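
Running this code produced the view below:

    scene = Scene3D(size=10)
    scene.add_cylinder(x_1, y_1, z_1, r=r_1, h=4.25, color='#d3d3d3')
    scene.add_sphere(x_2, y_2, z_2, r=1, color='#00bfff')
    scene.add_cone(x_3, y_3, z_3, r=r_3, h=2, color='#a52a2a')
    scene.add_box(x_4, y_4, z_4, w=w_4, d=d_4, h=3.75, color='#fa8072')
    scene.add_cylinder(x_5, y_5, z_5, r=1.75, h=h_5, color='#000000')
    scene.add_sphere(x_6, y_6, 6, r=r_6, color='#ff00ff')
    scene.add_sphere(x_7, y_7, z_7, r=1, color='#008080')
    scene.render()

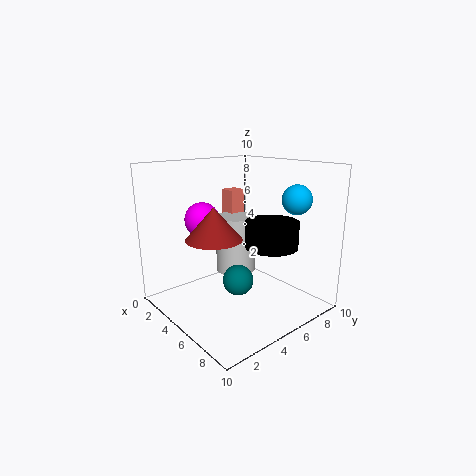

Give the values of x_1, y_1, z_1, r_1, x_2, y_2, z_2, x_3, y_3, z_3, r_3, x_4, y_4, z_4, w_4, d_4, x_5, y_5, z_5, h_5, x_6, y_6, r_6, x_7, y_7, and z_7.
x_1 = 3.25
y_1 = 6.25
z_1 = 1.75
r_1 = 1.5
x_2 = 7.75
y_2 = 7.75
z_2 = 7.75
x_3 = 6
y_3 = 2.25
z_3 = 5.75
r_3 = 1.75
x_4 = 1.25
y_4 = 6.5
z_4 = 4
w_4 = 1.25
d_4 = 1.25
x_5 = 7.25
y_5 = 6
z_5 = 4.75
h_5 = 1.75
x_6 = 2.5
y_6 = 3.75
r_6 = 1.25
x_7 = 6.5
y_7 = 3.75
z_7 = 2.75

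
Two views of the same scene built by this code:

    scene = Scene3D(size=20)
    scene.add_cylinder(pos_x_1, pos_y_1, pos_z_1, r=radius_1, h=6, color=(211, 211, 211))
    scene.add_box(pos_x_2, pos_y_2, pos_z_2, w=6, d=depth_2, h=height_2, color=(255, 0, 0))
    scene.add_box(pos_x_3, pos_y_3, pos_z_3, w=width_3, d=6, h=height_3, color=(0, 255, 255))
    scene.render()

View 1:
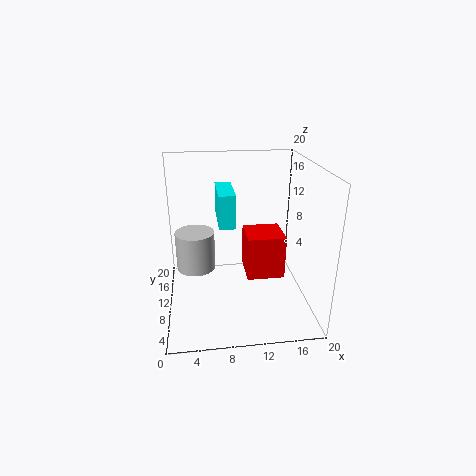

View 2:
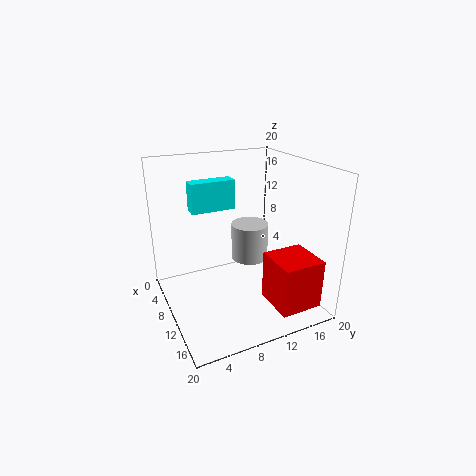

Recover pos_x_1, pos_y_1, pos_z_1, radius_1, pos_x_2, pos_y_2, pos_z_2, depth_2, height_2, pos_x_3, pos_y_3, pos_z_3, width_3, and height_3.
pos_x_1 = 4
pos_y_1 = 15
pos_z_1 = 3
radius_1 = 3
pos_x_2 = 12
pos_y_2 = 13
pos_z_2 = 1
depth_2 = 6
height_2 = 7
pos_x_3 = 7
pos_y_3 = 4
pos_z_3 = 14
width_3 = 2
height_3 = 4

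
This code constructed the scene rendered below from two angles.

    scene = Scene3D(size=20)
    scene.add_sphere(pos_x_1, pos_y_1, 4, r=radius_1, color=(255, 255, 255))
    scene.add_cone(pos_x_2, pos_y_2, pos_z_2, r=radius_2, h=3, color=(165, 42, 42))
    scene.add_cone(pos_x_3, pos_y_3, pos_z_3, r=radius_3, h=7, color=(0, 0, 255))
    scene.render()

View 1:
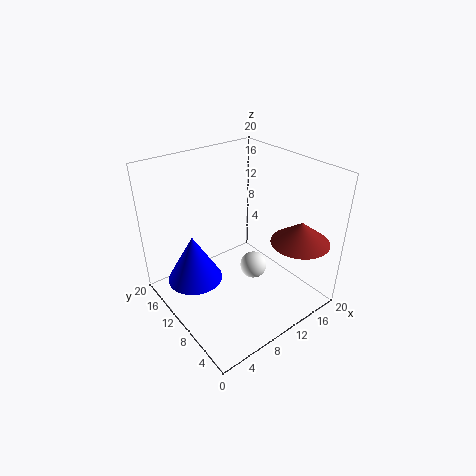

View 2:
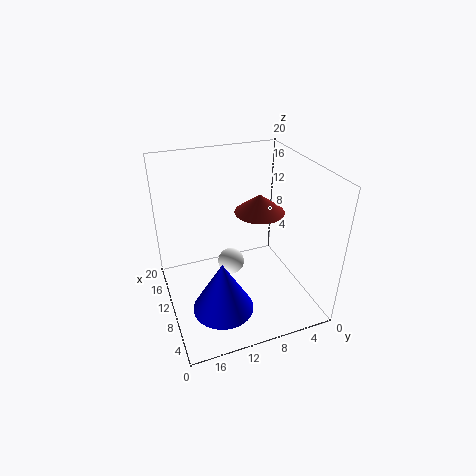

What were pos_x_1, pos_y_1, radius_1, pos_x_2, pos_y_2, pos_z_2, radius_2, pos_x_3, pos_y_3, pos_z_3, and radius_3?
pos_x_1 = 13
pos_y_1 = 10
radius_1 = 2
pos_x_2 = 16
pos_y_2 = 4
pos_z_2 = 10
radius_2 = 4
pos_x_3 = 5
pos_y_3 = 14
pos_z_3 = 3
radius_3 = 4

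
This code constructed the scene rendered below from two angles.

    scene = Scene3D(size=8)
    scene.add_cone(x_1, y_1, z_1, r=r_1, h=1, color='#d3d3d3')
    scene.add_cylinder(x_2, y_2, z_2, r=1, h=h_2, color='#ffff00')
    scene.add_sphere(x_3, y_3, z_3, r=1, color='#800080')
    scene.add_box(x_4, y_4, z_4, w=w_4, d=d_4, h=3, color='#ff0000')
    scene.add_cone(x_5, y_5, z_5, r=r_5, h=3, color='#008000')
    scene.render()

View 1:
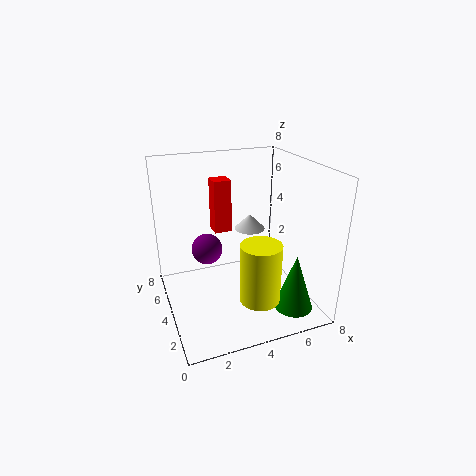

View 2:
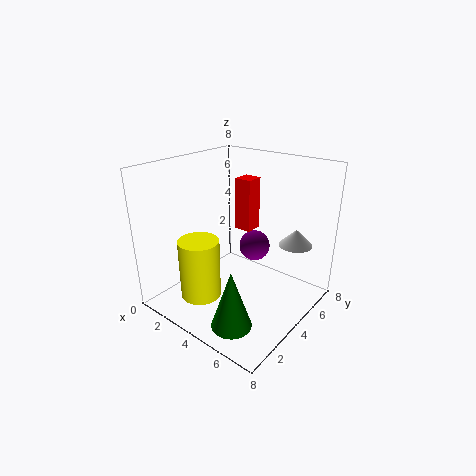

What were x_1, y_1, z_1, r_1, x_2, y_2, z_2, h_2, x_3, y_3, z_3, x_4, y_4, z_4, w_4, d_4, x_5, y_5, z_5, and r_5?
x_1 = 6; y_1 = 7; z_1 = 3; r_1 = 1; x_2 = 4; y_2 = 1; z_2 = 2; h_2 = 3; x_3 = 3; y_3 = 7; z_3 = 2; x_4 = 3; y_4 = 5; z_4 = 4; w_4 = 1; d_4 = 1; x_5 = 6; y_5 = 1; z_5 = 1; r_5 = 1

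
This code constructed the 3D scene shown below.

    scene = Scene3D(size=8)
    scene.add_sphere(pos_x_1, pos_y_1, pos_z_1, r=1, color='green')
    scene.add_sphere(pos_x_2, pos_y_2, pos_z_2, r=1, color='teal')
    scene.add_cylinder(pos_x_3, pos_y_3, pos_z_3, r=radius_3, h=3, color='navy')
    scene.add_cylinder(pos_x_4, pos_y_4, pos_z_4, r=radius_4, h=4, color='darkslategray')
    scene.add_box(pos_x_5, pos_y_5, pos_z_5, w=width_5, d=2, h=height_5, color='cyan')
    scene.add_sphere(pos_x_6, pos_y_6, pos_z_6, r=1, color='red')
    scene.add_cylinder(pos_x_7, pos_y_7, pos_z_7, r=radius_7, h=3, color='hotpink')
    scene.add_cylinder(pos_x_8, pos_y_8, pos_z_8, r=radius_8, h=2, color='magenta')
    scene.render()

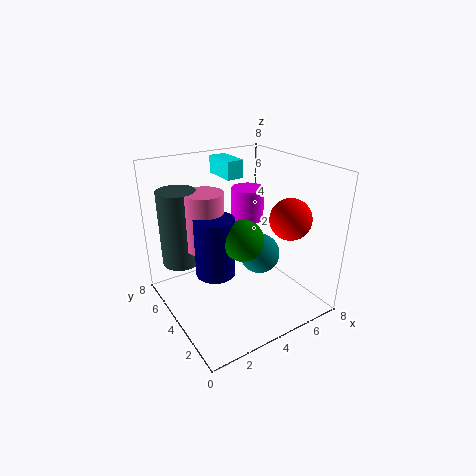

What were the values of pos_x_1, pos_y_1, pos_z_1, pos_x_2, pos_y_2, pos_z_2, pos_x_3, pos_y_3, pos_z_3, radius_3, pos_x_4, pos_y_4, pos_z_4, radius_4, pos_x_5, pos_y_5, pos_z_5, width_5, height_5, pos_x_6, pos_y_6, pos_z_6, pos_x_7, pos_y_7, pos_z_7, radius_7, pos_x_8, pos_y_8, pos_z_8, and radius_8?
pos_x_1 = 3; pos_y_1 = 2; pos_z_1 = 5; pos_x_2 = 4; pos_y_2 = 2; pos_z_2 = 4; pos_x_3 = 2; pos_y_3 = 3; pos_z_3 = 3; radius_3 = 1; pos_x_4 = 1; pos_y_4 = 5; pos_z_4 = 3; radius_4 = 1; pos_x_5 = 4; pos_y_5 = 5; pos_z_5 = 7; width_5 = 1; height_5 = 1; pos_x_6 = 5; pos_y_6 = 1; pos_z_6 = 6; pos_x_7 = 2; pos_y_7 = 4; pos_z_7 = 4; radius_7 = 1; pos_x_8 = 6; pos_y_8 = 6; pos_z_8 = 4; radius_8 = 1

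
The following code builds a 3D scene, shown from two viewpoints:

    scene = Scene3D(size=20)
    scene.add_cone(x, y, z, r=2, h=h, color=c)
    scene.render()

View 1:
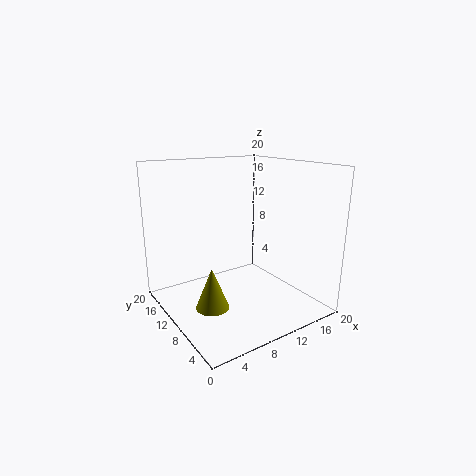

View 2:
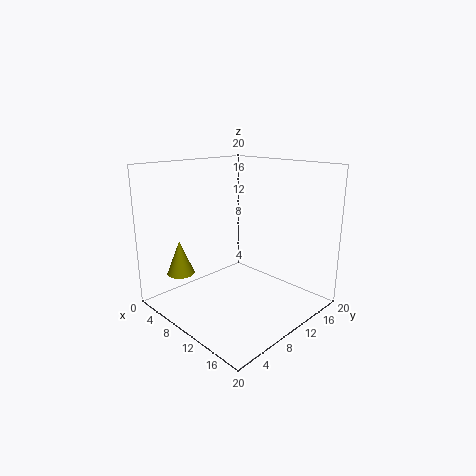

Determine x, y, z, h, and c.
x = 3, y = 5, z = 4, h = 5, c = 'olive'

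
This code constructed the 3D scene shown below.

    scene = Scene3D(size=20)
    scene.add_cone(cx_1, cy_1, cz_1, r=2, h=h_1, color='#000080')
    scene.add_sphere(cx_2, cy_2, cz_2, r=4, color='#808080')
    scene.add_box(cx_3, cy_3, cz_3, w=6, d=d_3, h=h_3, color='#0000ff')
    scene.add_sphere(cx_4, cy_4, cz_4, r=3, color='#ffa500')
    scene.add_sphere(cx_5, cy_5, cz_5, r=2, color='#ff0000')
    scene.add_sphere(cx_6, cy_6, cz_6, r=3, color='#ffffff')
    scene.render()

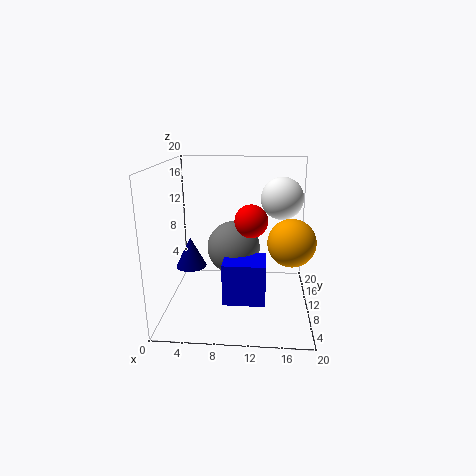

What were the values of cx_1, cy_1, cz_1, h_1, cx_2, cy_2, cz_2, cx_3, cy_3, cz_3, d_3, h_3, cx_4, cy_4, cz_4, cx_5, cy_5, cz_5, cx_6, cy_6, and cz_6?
cx_1 = 4, cy_1 = 7, cz_1 = 7, h_1 = 4, cx_2 = 9, cy_2 = 14, cz_2 = 7, cx_3 = 8, cy_3 = 7, cz_3 = 1, d_3 = 5, h_3 = 6, cx_4 = 17, cy_4 = 6, cz_4 = 11, cx_5 = 12, cy_5 = 5, cz_5 = 14, cx_6 = 16, cy_6 = 13, cz_6 = 15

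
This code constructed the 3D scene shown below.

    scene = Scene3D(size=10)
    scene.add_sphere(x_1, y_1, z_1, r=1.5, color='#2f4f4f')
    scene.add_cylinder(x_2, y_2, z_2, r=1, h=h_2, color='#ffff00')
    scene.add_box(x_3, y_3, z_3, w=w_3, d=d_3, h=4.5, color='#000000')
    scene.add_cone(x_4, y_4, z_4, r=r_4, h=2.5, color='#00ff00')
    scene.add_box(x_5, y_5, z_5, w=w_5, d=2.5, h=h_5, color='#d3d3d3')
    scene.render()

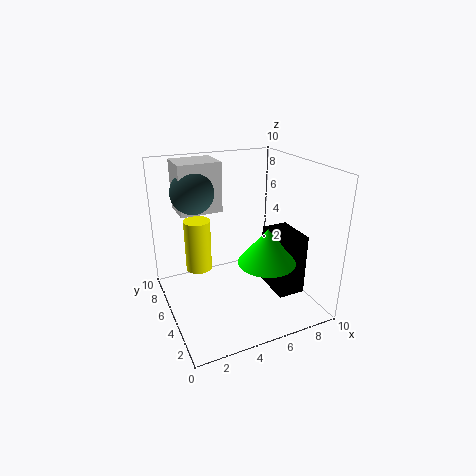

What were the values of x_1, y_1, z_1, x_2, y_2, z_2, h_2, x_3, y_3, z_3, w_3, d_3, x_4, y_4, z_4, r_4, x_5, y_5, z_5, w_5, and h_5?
x_1 = 2.5, y_1 = 7, z_1 = 8, x_2 = 3, y_2 = 8, z_2 = 1.5, h_2 = 4, x_3 = 7.5, y_3 = 3, z_3 = 0.5, w_3 = 2, d_3 = 3, x_4 = 6.5, y_4 = 3.5, z_4 = 3.5, r_4 = 2, x_5 = 1.5, y_5 = 6.5, z_5 = 6.5, w_5 = 3, h_5 = 3.5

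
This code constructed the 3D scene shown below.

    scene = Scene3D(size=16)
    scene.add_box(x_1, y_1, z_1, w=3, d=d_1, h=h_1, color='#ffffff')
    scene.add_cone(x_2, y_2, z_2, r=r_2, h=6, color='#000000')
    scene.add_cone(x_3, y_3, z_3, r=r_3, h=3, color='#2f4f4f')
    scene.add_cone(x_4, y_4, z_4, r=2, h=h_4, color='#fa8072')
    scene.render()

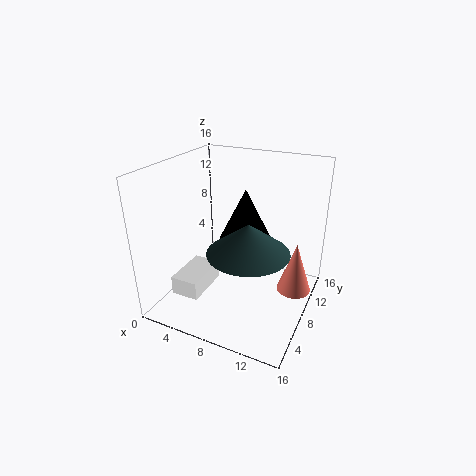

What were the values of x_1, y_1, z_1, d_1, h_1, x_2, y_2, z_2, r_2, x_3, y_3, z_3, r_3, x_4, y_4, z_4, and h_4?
x_1 = 3, y_1 = 2, z_1 = 3, d_1 = 5, h_1 = 2, x_2 = 8, y_2 = 10, z_2 = 7, r_2 = 3, x_3 = 11, y_3 = 4, z_3 = 9, r_3 = 4, x_4 = 14, y_4 = 11, z_4 = 1, h_4 = 6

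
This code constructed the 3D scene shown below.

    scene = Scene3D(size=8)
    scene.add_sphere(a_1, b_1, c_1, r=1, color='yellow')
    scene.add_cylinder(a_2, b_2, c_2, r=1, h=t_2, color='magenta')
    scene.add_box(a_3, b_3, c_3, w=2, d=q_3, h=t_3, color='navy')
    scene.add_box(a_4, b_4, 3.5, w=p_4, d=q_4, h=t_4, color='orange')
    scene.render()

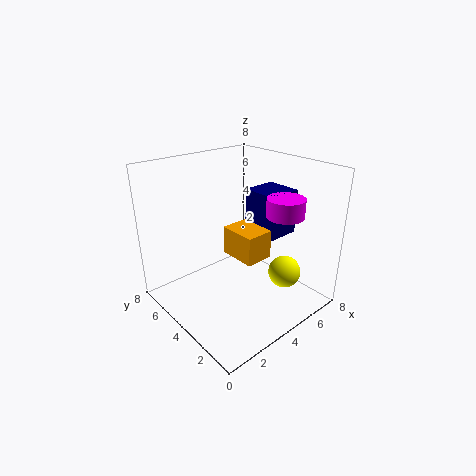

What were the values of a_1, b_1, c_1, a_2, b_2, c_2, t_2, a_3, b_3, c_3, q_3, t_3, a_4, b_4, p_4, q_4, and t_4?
a_1 = 7; b_1 = 3; c_1 = 1; a_2 = 5.5; b_2 = 2; c_2 = 5.5; t_2 = 1; a_3 = 5; b_3 = 2.5; c_3 = 4; q_3 = 2; t_3 = 2.5; a_4 = 3; b_4 = 2; p_4 = 1.5; q_4 = 2; t_4 = 1.5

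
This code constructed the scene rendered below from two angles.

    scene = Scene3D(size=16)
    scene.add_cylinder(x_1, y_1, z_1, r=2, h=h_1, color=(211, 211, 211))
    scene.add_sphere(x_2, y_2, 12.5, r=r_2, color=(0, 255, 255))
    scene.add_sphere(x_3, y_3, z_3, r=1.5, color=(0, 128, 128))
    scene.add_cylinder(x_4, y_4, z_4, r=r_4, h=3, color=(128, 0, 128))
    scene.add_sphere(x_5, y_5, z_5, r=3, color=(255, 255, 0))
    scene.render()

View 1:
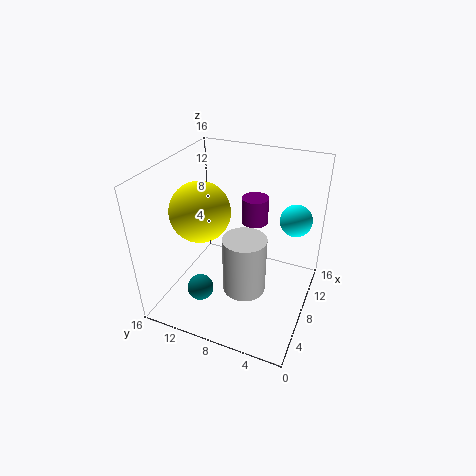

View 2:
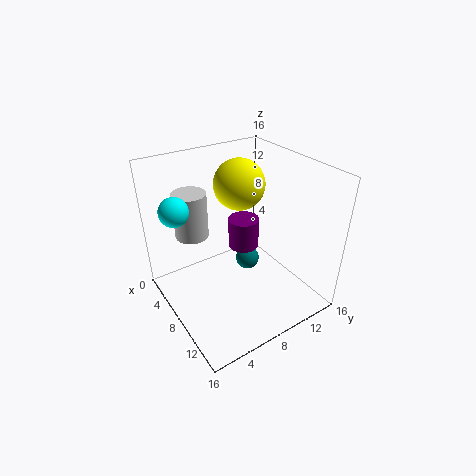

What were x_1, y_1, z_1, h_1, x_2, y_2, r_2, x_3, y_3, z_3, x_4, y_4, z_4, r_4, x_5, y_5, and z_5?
x_1 = 2.5; y_1 = 5; z_1 = 6.5; h_1 = 5.5; x_2 = 6.5; y_2 = 1.5; r_2 = 1.5; x_3 = 5; y_3 = 11.5; z_3 = 2; x_4 = 10.5; y_4 = 7; z_4 = 9; r_4 = 1.5; x_5 = 4.5; y_5 = 10.5; z_5 = 12.5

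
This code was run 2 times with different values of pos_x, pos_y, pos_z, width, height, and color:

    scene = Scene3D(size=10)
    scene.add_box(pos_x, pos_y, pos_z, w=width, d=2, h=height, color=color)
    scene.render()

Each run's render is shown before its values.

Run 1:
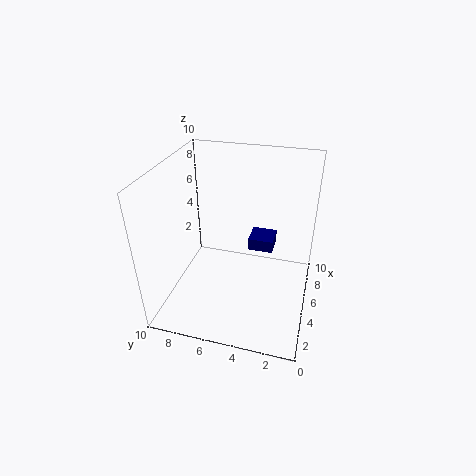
pos_x = 8; pos_y = 3; pos_z = 2; width = 2; height = 1; color = 'navy'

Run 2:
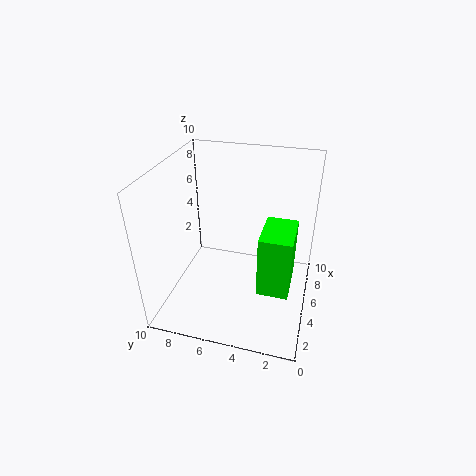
pos_x = 2; pos_y = 1; pos_z = 3; width = 3; height = 4; color = 'lime'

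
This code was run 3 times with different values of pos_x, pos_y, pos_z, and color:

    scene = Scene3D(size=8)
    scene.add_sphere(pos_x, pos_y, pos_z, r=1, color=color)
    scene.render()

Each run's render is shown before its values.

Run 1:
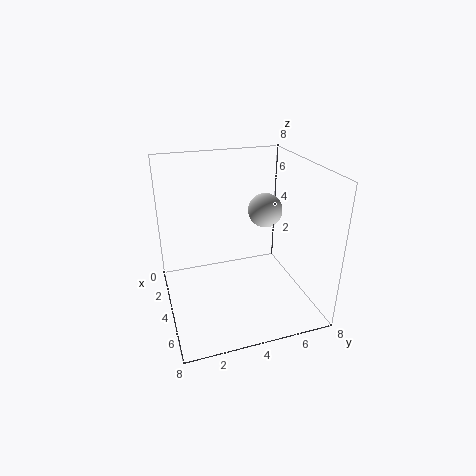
pos_x = 3; pos_y = 6; pos_z = 5; color = 'lightgray'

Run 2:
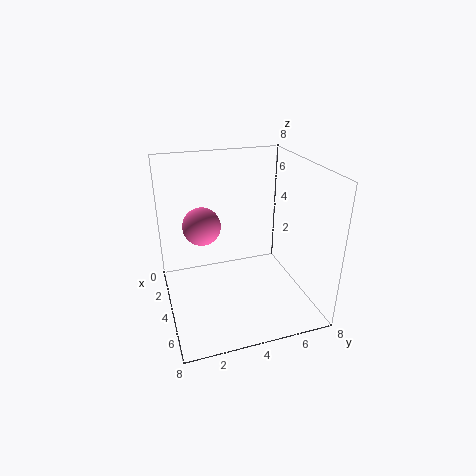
pos_x = 4; pos_y = 2; pos_z = 5; color = 'hotpink'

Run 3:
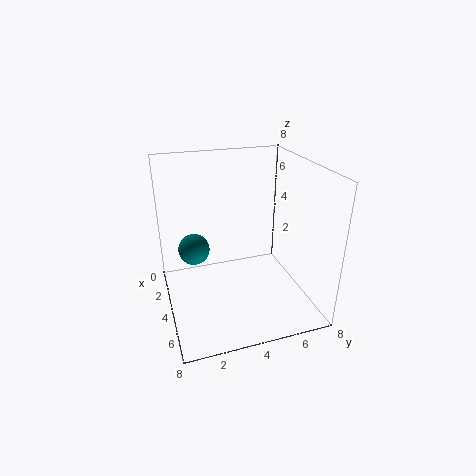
pos_x = 1; pos_y = 2; pos_z = 2; color = 'teal'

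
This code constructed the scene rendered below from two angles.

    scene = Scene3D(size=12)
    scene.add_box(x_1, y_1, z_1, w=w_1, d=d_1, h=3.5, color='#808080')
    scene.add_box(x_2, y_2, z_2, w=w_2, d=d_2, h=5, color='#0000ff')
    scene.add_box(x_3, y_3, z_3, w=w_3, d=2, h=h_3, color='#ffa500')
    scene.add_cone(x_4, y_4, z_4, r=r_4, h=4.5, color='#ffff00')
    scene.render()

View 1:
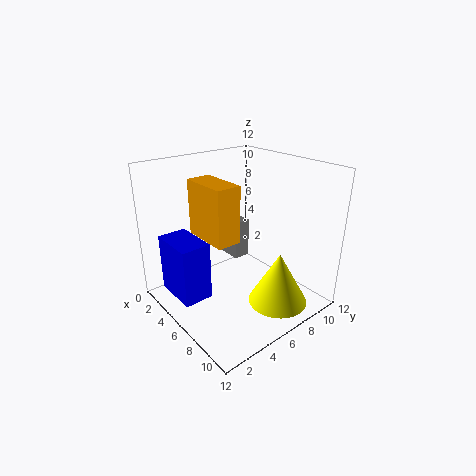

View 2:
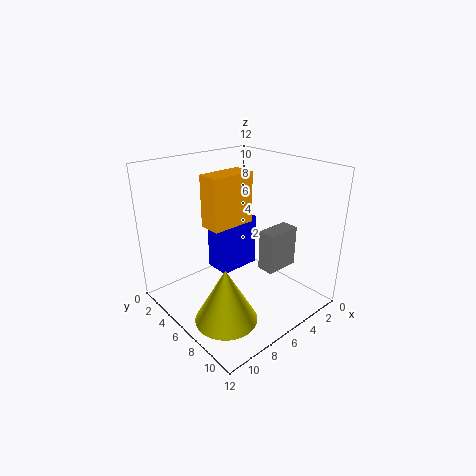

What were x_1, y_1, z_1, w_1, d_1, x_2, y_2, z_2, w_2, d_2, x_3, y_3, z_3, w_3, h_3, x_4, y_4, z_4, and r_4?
x_1 = 1.5, y_1 = 7, z_1 = 3, w_1 = 3, d_1 = 1.5, x_2 = 1.5, y_2 = 1, z_2 = 1, w_2 = 4, d_2 = 2.5, x_3 = 3.5, y_3 = 3, z_3 = 6.5, w_3 = 4, h_3 = 4.5, x_4 = 9, y_4 = 8, z_4 = 0.5, r_4 = 2.5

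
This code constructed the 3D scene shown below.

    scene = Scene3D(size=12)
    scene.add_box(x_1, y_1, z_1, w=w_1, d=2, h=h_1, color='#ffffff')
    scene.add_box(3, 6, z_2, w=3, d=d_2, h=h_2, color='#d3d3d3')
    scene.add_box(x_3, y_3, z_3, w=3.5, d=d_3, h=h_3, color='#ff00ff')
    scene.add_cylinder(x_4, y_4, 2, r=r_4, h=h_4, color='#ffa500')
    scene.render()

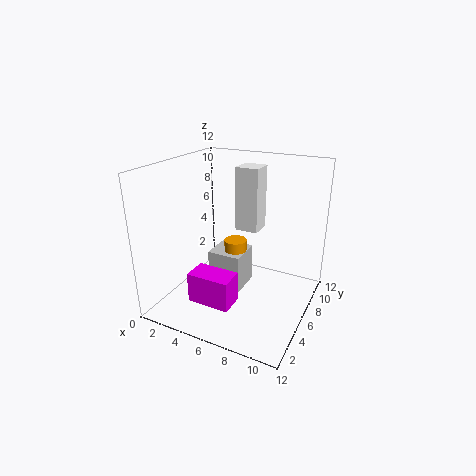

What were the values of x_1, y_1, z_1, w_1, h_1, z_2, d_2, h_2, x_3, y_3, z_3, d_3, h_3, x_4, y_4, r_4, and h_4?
x_1 = 5, y_1 = 7.5, z_1 = 6, w_1 = 2, h_1 = 5.5, z_2 = 0.5, d_2 = 3, h_2 = 3.5, x_3 = 3.5, y_3 = 2, z_3 = 1.5, d_3 = 2, h_3 = 2.5, x_4 = 5, y_4 = 7.5, r_4 = 1, h_4 = 3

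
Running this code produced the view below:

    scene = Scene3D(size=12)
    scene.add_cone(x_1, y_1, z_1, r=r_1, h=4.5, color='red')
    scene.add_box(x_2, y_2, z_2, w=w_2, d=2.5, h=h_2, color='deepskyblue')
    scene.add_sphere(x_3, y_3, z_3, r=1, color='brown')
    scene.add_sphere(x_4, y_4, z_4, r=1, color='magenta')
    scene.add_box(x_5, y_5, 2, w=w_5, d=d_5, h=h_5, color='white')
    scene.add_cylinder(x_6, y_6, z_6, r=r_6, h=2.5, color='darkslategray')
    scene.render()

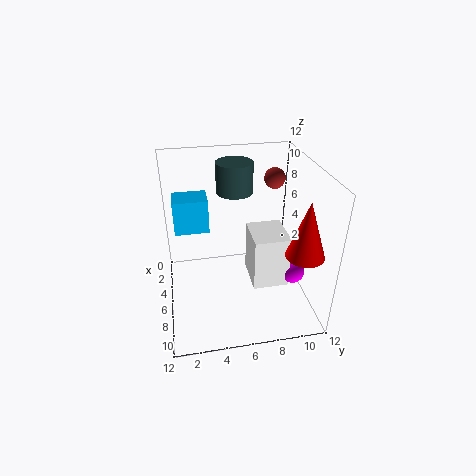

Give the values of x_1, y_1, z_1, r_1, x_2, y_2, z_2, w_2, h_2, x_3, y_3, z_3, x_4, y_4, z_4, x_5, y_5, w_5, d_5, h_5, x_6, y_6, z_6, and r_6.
x_1 = 9.5
y_1 = 10.5
z_1 = 6
r_1 = 1.5
x_2 = 6
y_2 = 1
z_2 = 8
w_2 = 2
h_2 = 2.5
x_3 = 1
y_3 = 10.5
z_3 = 9
x_4 = 7.5
y_4 = 10.5
z_4 = 3
x_5 = 4.5
y_5 = 7
w_5 = 3.5
d_5 = 3
h_5 = 4.5
x_6 = 4.5
y_6 = 6
z_6 = 9.5
r_6 = 1.5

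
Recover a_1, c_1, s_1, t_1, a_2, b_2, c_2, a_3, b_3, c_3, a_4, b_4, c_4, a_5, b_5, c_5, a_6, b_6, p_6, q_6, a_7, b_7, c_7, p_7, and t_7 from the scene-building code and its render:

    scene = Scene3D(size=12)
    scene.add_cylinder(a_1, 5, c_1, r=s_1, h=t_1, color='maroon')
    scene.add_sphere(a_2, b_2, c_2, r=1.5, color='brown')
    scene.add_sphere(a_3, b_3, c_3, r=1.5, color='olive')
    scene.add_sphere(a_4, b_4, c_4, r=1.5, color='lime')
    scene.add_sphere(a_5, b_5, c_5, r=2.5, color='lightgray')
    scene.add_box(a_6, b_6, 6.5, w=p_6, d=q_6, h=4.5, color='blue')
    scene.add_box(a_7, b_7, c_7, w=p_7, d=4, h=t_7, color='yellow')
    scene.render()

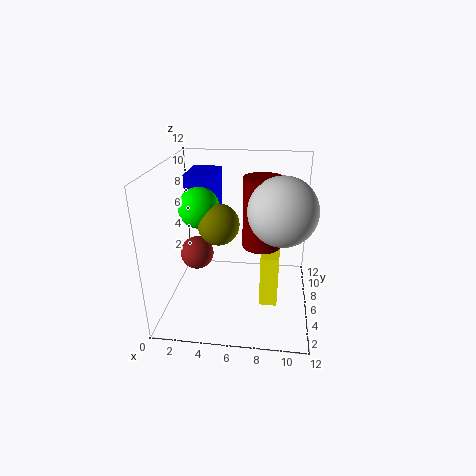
a_1 = 8, c_1 = 6, s_1 = 1.5, t_1 = 5.5, a_2 = 2, b_2 = 7.5, c_2 = 3.5, a_3 = 5, b_3 = 3, c_3 = 8.5, a_4 = 3.5, b_4 = 3.5, c_4 = 9.5, a_5 = 9.5, b_5 = 3.5, c_5 = 9.5, a_6 = 1.5, b_6 = 6.5, p_6 = 2.5, q_6 = 3.5, a_7 = 8, b_7 = 4.5, c_7 = 0.5, p_7 = 1.5, t_7 = 4.5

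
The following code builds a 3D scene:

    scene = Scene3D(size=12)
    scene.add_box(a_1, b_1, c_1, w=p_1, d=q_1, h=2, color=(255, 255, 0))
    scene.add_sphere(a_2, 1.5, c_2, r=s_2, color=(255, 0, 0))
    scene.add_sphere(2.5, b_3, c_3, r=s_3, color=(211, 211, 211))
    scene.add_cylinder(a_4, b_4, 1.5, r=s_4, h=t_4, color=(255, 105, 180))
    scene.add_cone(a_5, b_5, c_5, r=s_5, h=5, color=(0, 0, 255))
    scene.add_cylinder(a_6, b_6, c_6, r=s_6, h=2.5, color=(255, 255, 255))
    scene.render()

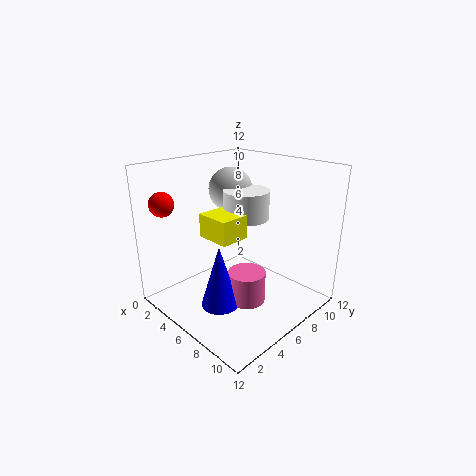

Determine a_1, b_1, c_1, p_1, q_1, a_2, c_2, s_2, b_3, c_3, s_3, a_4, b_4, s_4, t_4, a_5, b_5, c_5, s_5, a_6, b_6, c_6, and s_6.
a_1 = 3.5
b_1 = 4
c_1 = 6
p_1 = 3
q_1 = 2.5
a_2 = 2
c_2 = 9
s_2 = 1
b_3 = 8.5
c_3 = 9
s_3 = 2
a_4 = 8
b_4 = 5
s_4 = 1.5
t_4 = 2.5
a_5 = 7
b_5 = 3
c_5 = 1.5
s_5 = 1.5
a_6 = 5
b_6 = 8
c_6 = 7
s_6 = 2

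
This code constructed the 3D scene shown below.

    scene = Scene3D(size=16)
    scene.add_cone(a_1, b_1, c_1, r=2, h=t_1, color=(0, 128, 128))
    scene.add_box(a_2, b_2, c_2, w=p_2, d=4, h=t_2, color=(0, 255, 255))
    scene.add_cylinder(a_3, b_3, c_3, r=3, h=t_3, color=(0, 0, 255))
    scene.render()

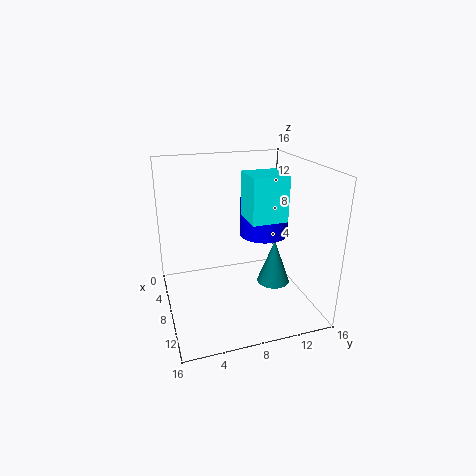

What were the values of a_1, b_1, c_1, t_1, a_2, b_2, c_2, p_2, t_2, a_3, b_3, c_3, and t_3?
a_1 = 7, b_1 = 13, c_1 = 1, t_1 = 5.5, a_2 = 6, b_2 = 9, c_2 = 10, p_2 = 4, t_2 = 5, a_3 = 4.5, b_3 = 12.5, c_3 = 6.5, t_3 = 4.5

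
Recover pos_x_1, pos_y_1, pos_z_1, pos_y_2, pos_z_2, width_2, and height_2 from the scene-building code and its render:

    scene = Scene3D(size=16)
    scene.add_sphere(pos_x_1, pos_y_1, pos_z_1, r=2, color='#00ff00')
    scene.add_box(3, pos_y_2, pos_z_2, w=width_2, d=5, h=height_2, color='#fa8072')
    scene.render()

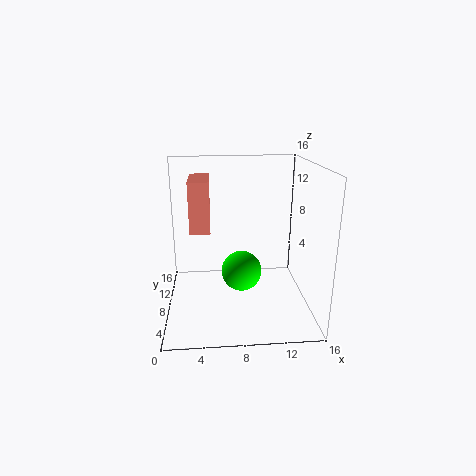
pos_x_1 = 8
pos_y_1 = 4
pos_z_1 = 6
pos_y_2 = 4
pos_z_2 = 10
width_2 = 2
height_2 = 5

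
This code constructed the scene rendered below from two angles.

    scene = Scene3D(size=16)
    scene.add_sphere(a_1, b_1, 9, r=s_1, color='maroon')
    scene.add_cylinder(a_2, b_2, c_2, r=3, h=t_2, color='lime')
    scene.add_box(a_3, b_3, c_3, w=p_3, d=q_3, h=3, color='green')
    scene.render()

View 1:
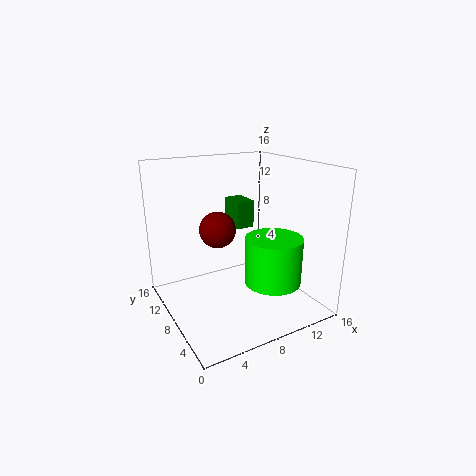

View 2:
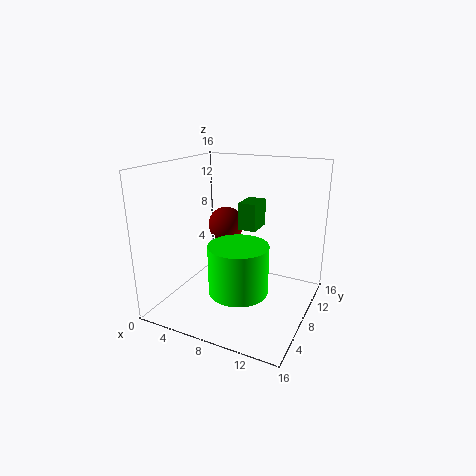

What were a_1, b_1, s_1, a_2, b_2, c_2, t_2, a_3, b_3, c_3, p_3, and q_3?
a_1 = 6, b_1 = 9, s_1 = 2, a_2 = 10, b_2 = 4, c_2 = 4, t_2 = 5, a_3 = 8, b_3 = 8, c_3 = 9, p_3 = 2, q_3 = 3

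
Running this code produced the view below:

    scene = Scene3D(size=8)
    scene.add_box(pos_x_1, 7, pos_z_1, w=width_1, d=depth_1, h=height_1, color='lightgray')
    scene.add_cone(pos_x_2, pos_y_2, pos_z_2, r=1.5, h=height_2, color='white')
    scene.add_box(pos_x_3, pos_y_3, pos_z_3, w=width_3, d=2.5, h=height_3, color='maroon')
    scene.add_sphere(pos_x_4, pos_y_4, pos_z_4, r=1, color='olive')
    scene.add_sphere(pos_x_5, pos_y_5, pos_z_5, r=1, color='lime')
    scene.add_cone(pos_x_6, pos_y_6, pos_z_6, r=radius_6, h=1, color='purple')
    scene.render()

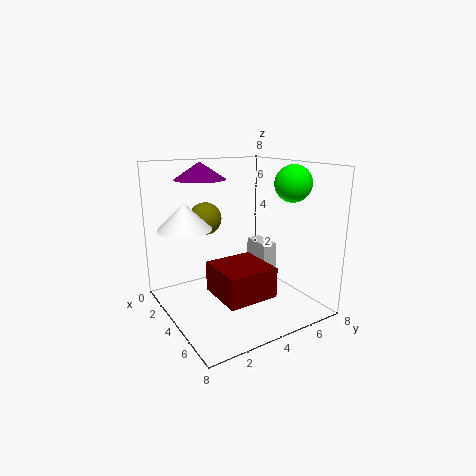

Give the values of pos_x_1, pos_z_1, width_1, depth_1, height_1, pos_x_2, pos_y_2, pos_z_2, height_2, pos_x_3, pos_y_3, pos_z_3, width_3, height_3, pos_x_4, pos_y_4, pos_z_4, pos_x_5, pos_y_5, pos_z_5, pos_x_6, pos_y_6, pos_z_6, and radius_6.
pos_x_1 = 0.5; pos_z_1 = 0.5; width_1 = 2; depth_1 = 1; height_1 = 2; pos_x_2 = 2.5; pos_y_2 = 1.5; pos_z_2 = 4.5; height_2 = 1.5; pos_x_3 = 5; pos_y_3 = 1.5; pos_z_3 = 2; width_3 = 2.5; height_3 = 1.5; pos_x_4 = 1; pos_y_4 = 3.5; pos_z_4 = 4.5; pos_x_5 = 5.5; pos_y_5 = 6.5; pos_z_5 = 7; pos_x_6 = 1.5; pos_y_6 = 3; pos_z_6 = 7; radius_6 = 1.5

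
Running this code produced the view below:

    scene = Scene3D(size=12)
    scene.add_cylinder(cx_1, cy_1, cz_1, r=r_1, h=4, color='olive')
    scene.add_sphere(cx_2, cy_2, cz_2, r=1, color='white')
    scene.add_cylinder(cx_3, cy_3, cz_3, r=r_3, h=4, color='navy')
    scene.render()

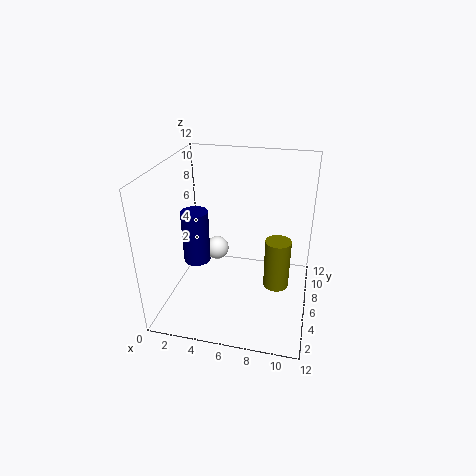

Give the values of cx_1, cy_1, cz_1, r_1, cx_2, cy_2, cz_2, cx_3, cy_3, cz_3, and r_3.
cx_1 = 9.5, cy_1 = 4.5, cz_1 = 3, r_1 = 1, cx_2 = 4, cy_2 = 6.5, cz_2 = 4.5, cx_3 = 3.5, cy_3 = 3, cz_3 = 5.5, r_3 = 1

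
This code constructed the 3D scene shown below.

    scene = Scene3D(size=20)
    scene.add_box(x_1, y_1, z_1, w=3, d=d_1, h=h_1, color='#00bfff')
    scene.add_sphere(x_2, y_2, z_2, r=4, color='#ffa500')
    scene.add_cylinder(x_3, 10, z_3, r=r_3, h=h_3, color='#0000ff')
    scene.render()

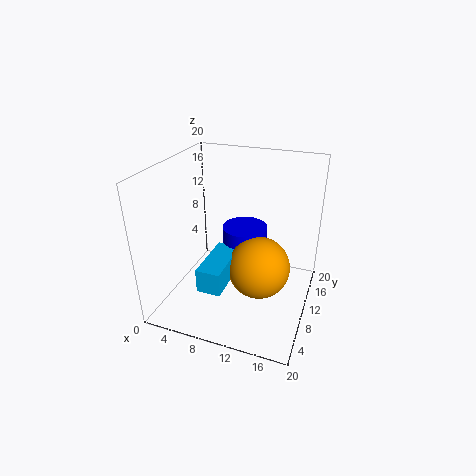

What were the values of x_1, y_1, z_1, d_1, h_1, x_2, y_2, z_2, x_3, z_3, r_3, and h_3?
x_1 = 8; y_1 = 1; z_1 = 7; d_1 = 7; h_1 = 3; x_2 = 14; y_2 = 7; z_2 = 8; x_3 = 11; z_3 = 6; r_3 = 3; h_3 = 6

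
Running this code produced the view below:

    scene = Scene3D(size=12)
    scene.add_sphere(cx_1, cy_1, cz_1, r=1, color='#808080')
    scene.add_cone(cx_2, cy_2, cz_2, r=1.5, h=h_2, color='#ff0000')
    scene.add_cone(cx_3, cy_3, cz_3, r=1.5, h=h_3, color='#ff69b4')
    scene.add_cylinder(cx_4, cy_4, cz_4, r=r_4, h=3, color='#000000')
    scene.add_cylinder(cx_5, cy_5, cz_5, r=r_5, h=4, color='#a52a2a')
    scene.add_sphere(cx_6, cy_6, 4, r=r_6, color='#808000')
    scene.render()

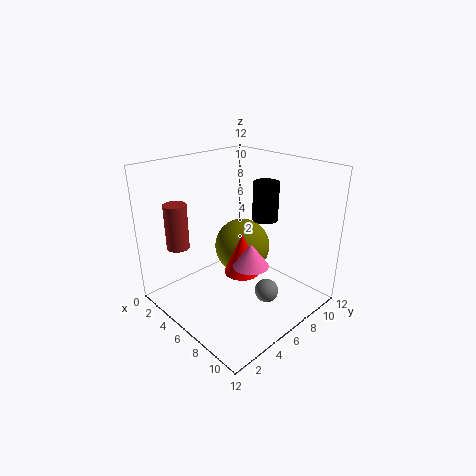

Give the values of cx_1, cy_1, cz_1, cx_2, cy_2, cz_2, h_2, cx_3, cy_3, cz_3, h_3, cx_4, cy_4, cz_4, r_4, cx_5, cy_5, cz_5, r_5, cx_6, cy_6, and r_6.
cx_1 = 8.5; cy_1 = 7; cz_1 = 1.5; cx_2 = 6.5; cy_2 = 6; cz_2 = 3; h_2 = 3.5; cx_3 = 7.5; cy_3 = 6; cz_3 = 4; h_3 = 2; cx_4 = 8; cy_4 = 7; cz_4 = 8; r_4 = 1; cx_5 = 1.5; cy_5 = 3; cz_5 = 4.5; r_5 = 1; cx_6 = 4.5; cy_6 = 8; r_6 = 2.5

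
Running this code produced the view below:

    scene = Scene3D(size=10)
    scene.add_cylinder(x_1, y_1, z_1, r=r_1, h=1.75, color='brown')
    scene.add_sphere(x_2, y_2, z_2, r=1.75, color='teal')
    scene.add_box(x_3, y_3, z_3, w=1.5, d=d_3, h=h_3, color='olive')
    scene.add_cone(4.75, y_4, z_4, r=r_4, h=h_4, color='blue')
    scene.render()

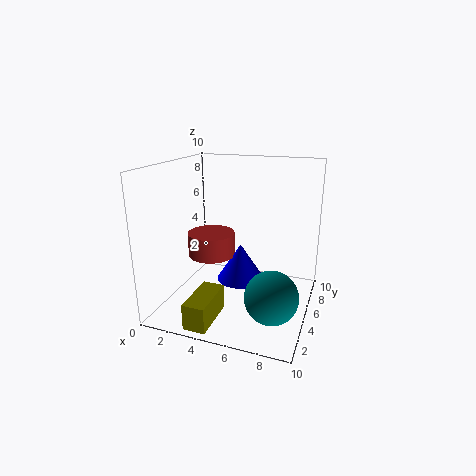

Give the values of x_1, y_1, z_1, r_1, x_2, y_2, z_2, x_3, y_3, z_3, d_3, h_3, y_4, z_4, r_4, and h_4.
x_1 = 2.5; y_1 = 6; z_1 = 3; r_1 = 1.75; x_2 = 8; y_2 = 3; z_2 = 2; x_3 = 3; y_3 = 0.25; z_3 = 0.25; d_3 = 3.25; h_3 = 1.75; y_4 = 6.25; z_4 = 1.25; r_4 = 1.75; h_4 = 2.75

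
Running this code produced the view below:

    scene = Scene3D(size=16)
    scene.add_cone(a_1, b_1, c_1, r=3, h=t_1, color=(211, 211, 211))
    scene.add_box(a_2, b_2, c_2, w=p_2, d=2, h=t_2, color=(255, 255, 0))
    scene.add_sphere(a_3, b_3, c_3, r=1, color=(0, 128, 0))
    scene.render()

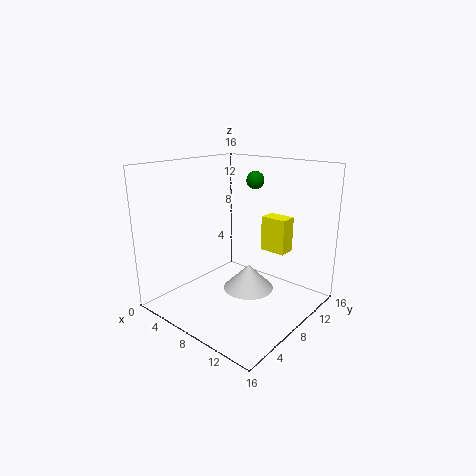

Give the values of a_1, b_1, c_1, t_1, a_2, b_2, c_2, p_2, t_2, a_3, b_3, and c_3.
a_1 = 8
b_1 = 10
c_1 = 1
t_1 = 3
a_2 = 9
b_2 = 11
c_2 = 6
p_2 = 3
t_2 = 4
a_3 = 8
b_3 = 11
c_3 = 14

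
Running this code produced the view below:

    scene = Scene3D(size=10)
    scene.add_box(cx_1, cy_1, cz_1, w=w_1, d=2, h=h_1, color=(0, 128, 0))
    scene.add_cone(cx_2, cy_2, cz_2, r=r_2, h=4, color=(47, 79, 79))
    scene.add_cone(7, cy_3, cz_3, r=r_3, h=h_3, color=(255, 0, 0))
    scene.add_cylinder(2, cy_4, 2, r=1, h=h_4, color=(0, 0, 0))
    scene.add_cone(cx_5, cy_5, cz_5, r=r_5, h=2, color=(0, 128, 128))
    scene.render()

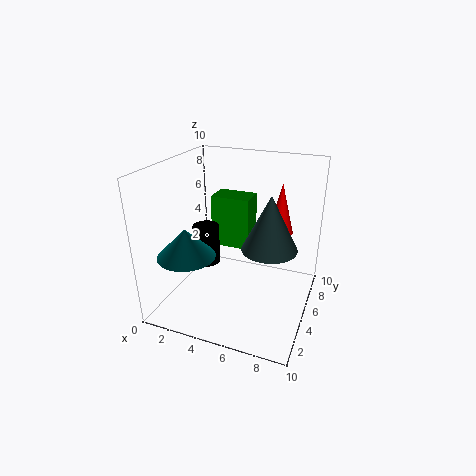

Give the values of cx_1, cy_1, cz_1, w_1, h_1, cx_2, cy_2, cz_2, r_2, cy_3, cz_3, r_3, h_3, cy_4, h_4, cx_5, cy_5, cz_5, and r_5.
cx_1 = 2
cy_1 = 7
cz_1 = 3
w_1 = 3
h_1 = 4
cx_2 = 7
cy_2 = 6
cz_2 = 4
r_2 = 2
cy_3 = 9
cz_3 = 4
r_3 = 1
h_3 = 4
cy_4 = 6
h_4 = 3
cx_5 = 2
cy_5 = 3
cz_5 = 4
r_5 = 2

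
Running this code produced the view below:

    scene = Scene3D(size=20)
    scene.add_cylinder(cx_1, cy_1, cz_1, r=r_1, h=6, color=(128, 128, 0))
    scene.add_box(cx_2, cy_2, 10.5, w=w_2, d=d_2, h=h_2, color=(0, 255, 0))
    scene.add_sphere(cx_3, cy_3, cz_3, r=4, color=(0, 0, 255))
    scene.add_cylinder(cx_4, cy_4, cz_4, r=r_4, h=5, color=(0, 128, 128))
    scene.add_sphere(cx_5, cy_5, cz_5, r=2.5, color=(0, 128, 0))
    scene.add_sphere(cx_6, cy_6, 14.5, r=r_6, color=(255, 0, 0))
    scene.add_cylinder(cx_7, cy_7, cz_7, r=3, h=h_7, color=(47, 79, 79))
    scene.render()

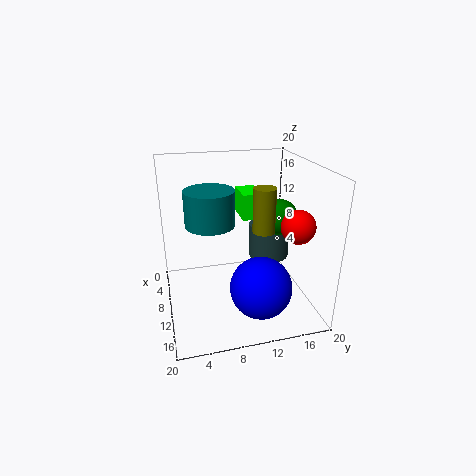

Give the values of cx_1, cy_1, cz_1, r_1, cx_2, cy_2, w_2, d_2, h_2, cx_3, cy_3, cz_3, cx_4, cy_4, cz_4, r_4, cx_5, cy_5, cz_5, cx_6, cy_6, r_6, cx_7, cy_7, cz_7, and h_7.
cx_1 = 12
cy_1 = 13
cz_1 = 11.5
r_1 = 1.5
cx_2 = 0.5
cy_2 = 12
w_2 = 5
d_2 = 3
h_2 = 4
cx_3 = 16
cy_3 = 11.5
cz_3 = 5.5
cx_4 = 8
cy_4 = 6.5
cz_4 = 11.5
r_4 = 3.5
cx_5 = 10
cy_5 = 16
cz_5 = 12.5
cx_6 = 18
cy_6 = 15
r_6 = 2
cx_7 = 7.5
cy_7 = 15.5
cz_7 = 5.5
h_7 = 5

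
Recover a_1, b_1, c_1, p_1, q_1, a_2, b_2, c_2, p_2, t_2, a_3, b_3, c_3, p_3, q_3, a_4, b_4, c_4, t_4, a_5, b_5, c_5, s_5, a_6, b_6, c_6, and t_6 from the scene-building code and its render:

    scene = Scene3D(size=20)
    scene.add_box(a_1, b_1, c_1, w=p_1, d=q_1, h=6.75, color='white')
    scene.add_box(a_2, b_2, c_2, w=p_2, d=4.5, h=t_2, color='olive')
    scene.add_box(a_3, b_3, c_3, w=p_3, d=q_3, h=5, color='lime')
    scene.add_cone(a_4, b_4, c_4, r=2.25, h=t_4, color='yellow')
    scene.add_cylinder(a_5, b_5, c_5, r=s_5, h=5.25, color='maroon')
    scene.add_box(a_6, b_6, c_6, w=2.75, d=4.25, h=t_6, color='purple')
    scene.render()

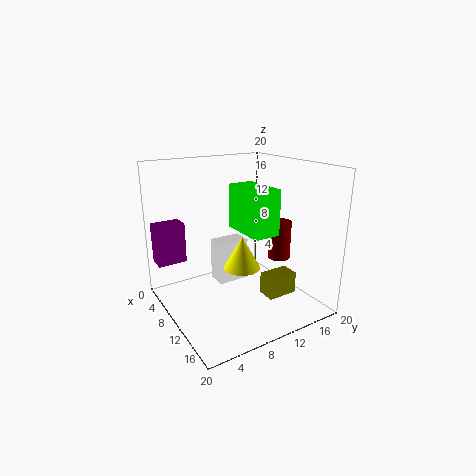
a_1 = 2
b_1 = 9.75
c_1 = 0.5
p_1 = 3.25
q_1 = 5
a_2 = 10.75
b_2 = 13.5
c_2 = 0.75
p_2 = 2.75
t_2 = 3.25
a_3 = 14.5
b_3 = 6
c_3 = 13.75
p_3 = 5.5
q_3 = 3
a_4 = 15
b_4 = 7.5
c_4 = 8.25
t_4 = 4
a_5 = 13.25
b_5 = 14.75
c_5 = 7.25
s_5 = 1.5
a_6 = 1
b_6 = 0.5
c_6 = 5.25
t_6 = 6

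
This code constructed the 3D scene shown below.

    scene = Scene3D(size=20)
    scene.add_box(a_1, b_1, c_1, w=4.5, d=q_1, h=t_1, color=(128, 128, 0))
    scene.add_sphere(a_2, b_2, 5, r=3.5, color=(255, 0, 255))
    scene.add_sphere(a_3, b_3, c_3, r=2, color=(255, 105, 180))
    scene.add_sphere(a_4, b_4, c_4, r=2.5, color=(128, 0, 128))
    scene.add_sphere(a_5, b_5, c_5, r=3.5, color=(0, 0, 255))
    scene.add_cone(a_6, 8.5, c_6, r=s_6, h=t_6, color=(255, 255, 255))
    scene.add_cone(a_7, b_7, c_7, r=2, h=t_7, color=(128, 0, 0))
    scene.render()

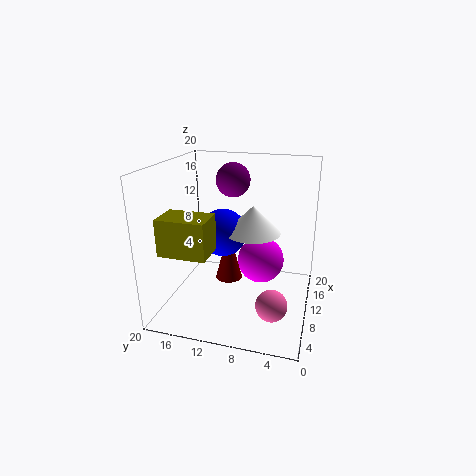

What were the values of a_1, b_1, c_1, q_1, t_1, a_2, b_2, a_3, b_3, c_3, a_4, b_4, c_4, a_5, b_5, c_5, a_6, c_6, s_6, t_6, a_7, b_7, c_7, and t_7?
a_1 = 3.5
b_1 = 12.5
c_1 = 9
q_1 = 6.5
t_1 = 5
a_2 = 14
b_2 = 7.5
a_3 = 4
b_3 = 4
c_3 = 4
a_4 = 14.5
b_4 = 12
c_4 = 17
a_5 = 12.5
b_5 = 13
c_5 = 9.5
a_6 = 12.5
c_6 = 10
s_6 = 4
t_6 = 4
a_7 = 12
b_7 = 12
c_7 = 2.5
t_7 = 7.5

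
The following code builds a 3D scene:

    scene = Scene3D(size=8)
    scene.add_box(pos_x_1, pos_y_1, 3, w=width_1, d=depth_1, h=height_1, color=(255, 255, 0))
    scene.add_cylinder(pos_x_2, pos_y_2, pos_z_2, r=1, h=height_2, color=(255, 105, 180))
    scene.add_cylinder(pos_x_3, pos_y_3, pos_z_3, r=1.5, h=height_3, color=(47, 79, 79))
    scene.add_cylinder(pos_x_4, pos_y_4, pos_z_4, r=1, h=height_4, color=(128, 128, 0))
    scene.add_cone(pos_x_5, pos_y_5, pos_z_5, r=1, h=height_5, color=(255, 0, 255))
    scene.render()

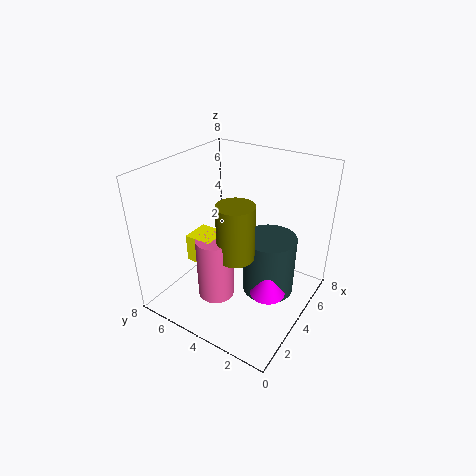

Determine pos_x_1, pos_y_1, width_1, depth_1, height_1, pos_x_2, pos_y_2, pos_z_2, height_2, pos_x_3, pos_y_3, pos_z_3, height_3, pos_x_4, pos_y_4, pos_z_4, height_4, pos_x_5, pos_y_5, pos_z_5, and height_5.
pos_x_1 = 2
pos_y_1 = 4.5
width_1 = 1.5
depth_1 = 1.5
height_1 = 1.5
pos_x_2 = 2.5
pos_y_2 = 4.5
pos_z_2 = 1
height_2 = 3.5
pos_x_3 = 5
pos_y_3 = 2.5
pos_z_3 = 0.5
height_3 = 3.5
pos_x_4 = 3
pos_y_4 = 3.5
pos_z_4 = 3.5
height_4 = 3
pos_x_5 = 4
pos_y_5 = 2
pos_z_5 = 1
height_5 = 2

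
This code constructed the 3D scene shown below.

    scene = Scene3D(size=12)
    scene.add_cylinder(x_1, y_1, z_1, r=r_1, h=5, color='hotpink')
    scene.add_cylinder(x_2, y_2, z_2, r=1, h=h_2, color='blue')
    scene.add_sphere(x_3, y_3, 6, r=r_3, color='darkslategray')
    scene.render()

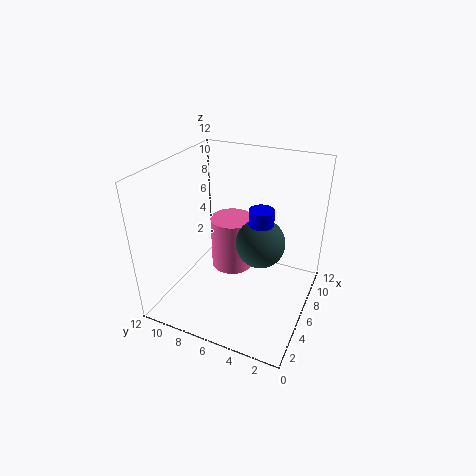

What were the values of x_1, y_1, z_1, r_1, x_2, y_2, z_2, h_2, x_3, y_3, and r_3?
x_1 = 9; y_1 = 8; z_1 = 1; r_1 = 2; x_2 = 6; y_2 = 4; z_2 = 7; h_2 = 2; x_3 = 6; y_3 = 4; r_3 = 2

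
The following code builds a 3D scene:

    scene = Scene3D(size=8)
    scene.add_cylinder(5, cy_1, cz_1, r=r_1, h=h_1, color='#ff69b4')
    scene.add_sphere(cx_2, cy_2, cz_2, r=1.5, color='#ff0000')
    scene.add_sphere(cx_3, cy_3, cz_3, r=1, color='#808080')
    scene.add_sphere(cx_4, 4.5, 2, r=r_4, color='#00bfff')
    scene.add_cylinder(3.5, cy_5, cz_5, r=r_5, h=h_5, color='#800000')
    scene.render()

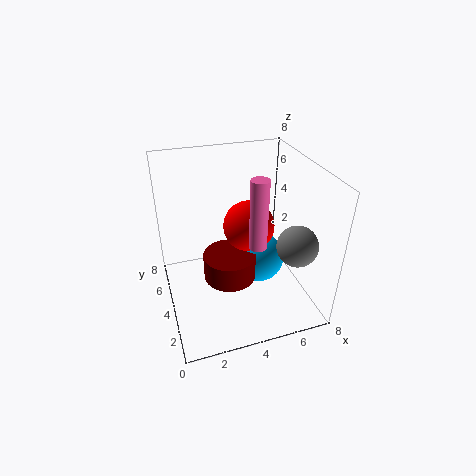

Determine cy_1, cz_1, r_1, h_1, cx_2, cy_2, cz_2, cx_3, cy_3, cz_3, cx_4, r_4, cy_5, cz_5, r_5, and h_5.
cy_1 = 3.5; cz_1 = 3.5; r_1 = 0.5; h_1 = 4; cx_2 = 5; cy_2 = 5; cz_2 = 4; cx_3 = 6; cy_3 = 1; cz_3 = 5; cx_4 = 5.5; r_4 = 1.5; cy_5 = 4; cz_5 = 1.5; r_5 = 1.5; h_5 = 1.5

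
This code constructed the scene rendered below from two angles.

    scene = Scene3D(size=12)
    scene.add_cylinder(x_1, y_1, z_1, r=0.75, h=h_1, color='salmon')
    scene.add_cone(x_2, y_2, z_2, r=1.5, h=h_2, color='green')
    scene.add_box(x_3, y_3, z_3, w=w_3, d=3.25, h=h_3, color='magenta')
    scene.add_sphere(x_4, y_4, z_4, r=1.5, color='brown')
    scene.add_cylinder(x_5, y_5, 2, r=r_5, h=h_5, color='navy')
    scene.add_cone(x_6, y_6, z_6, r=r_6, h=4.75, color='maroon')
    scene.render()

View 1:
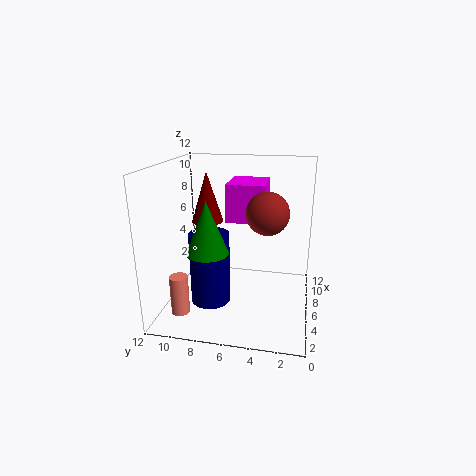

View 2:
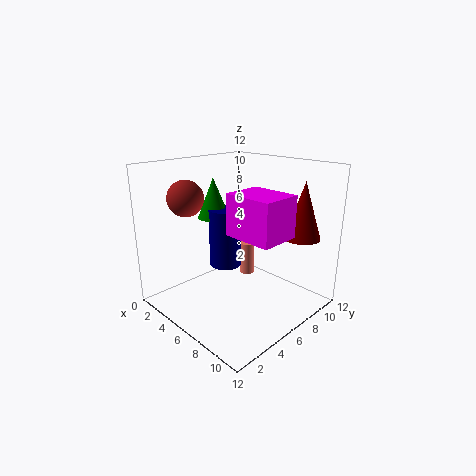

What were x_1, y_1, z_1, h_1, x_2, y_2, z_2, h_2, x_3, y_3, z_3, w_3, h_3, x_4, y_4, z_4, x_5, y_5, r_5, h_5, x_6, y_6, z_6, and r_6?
x_1 = 3
y_1 = 10.25
z_1 = 0.25
h_1 = 3.25
x_2 = 1.5
y_2 = 7.25
z_2 = 6.5
h_2 = 3.75
x_3 = 6.75
y_3 = 4
z_3 = 7
w_3 = 4
h_3 = 3.25
x_4 = 2.75
y_4 = 3.25
z_4 = 9.25
x_5 = 2.75
y_5 = 7.5
r_5 = 1.5
h_5 = 5.5
x_6 = 9.75
y_6 = 9.75
z_6 = 6
r_6 = 1.5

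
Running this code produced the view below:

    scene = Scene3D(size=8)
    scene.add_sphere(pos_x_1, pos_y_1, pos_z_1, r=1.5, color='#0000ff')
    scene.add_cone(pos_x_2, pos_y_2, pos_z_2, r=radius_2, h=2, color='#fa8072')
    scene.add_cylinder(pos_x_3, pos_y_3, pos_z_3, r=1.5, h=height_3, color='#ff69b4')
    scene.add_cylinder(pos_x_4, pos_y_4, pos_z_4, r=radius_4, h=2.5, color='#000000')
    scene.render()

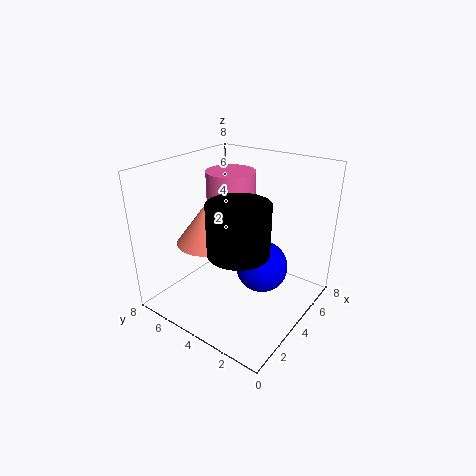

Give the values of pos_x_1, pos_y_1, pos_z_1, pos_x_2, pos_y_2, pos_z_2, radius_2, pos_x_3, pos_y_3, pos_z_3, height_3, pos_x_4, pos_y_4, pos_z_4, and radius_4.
pos_x_1 = 5; pos_y_1 = 3; pos_z_1 = 2; pos_x_2 = 2; pos_y_2 = 4.5; pos_z_2 = 4.5; radius_2 = 1.5; pos_x_3 = 6; pos_y_3 = 6; pos_z_3 = 4.5; height_3 = 2.5; pos_x_4 = 2; pos_y_4 = 2.5; pos_z_4 = 4.5; radius_4 = 1.5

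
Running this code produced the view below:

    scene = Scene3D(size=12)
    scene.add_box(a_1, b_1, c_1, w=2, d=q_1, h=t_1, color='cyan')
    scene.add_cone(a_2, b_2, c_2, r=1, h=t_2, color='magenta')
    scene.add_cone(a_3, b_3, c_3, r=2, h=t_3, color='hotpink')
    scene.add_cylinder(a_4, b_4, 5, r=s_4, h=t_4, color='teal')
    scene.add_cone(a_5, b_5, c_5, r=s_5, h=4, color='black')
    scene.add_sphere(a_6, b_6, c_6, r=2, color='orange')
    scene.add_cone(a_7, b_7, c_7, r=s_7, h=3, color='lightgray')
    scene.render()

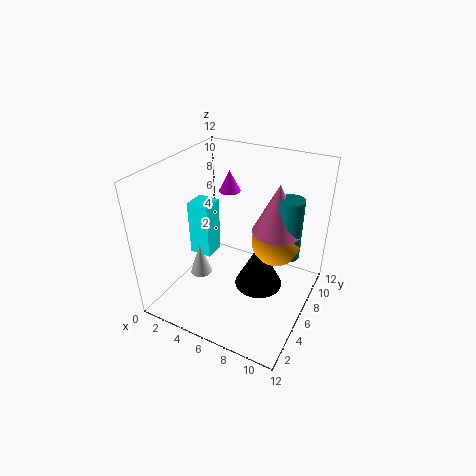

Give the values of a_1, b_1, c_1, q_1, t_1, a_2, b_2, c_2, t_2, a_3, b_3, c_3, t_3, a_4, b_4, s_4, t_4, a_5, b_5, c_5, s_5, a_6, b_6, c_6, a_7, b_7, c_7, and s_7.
a_1 = 1
b_1 = 6
c_1 = 3
q_1 = 2
t_1 = 5
a_2 = 3
b_2 = 10
c_2 = 8
t_2 = 2
a_3 = 9
b_3 = 7
c_3 = 7
t_3 = 4
a_4 = 10
b_4 = 7
s_4 = 1
t_4 = 5
a_5 = 8
b_5 = 6
c_5 = 2
s_5 = 2
a_6 = 9
b_6 = 7
c_6 = 6
a_7 = 2
b_7 = 6
c_7 = 1
s_7 = 1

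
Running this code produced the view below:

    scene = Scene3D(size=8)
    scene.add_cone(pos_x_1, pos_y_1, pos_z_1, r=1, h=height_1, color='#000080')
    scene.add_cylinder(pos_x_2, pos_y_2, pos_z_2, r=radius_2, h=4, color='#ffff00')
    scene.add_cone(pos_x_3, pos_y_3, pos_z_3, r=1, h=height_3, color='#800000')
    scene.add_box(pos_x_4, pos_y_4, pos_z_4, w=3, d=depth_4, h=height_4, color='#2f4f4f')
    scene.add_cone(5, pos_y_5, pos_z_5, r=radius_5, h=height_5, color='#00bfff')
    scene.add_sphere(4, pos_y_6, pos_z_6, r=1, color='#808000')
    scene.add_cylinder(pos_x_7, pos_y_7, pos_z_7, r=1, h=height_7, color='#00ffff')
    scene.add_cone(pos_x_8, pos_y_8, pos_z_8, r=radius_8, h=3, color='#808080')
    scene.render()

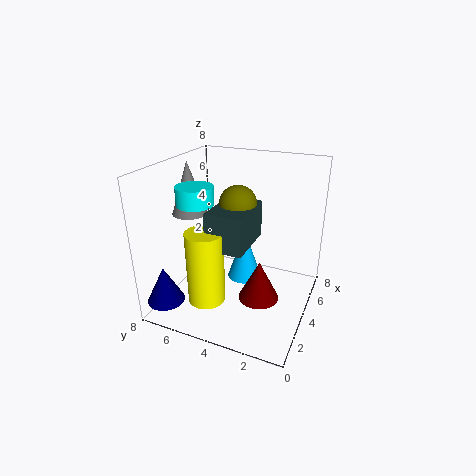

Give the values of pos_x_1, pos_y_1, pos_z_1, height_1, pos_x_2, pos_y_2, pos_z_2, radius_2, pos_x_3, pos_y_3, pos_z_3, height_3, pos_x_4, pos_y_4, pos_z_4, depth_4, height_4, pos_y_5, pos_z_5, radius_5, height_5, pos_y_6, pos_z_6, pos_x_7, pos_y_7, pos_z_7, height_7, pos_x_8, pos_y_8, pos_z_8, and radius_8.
pos_x_1 = 1; pos_y_1 = 7; pos_z_1 = 1; height_1 = 2; pos_x_2 = 2; pos_y_2 = 5; pos_z_2 = 1; radius_2 = 1; pos_x_3 = 2; pos_y_3 = 2; pos_z_3 = 2; height_3 = 2; pos_x_4 = 2; pos_y_4 = 3; pos_z_4 = 4; depth_4 = 2; height_4 = 2; pos_y_5 = 4; pos_z_5 = 1; radius_5 = 1; height_5 = 3; pos_y_6 = 4; pos_z_6 = 6; pos_x_7 = 3; pos_y_7 = 6; pos_z_7 = 6; height_7 = 1; pos_x_8 = 4; pos_y_8 = 7; pos_z_8 = 5; radius_8 = 1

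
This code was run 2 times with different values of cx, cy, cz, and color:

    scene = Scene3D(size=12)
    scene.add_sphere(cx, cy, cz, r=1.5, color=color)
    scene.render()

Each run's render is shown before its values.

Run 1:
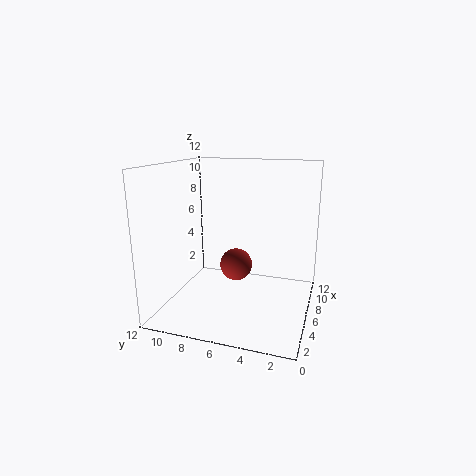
cx = 8.5; cy = 7; cz = 2.5; color = 'brown'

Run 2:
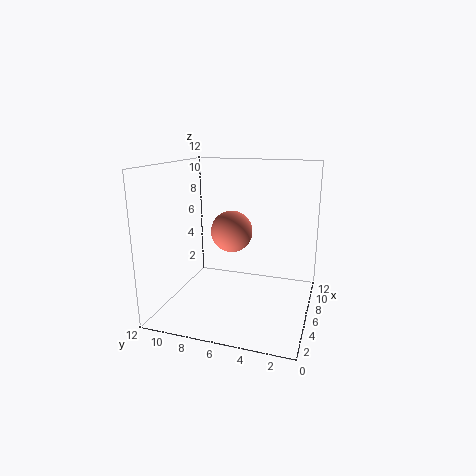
cx = 3; cy = 5.5; cz = 7.5; color = 'salmon'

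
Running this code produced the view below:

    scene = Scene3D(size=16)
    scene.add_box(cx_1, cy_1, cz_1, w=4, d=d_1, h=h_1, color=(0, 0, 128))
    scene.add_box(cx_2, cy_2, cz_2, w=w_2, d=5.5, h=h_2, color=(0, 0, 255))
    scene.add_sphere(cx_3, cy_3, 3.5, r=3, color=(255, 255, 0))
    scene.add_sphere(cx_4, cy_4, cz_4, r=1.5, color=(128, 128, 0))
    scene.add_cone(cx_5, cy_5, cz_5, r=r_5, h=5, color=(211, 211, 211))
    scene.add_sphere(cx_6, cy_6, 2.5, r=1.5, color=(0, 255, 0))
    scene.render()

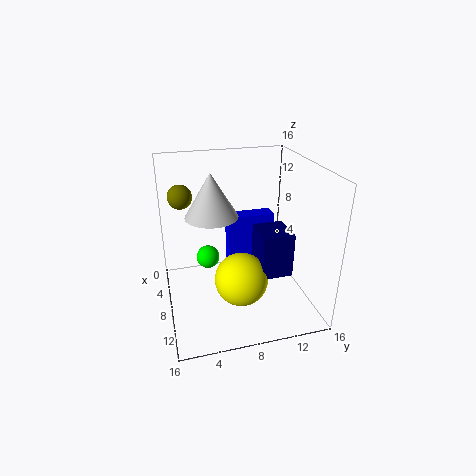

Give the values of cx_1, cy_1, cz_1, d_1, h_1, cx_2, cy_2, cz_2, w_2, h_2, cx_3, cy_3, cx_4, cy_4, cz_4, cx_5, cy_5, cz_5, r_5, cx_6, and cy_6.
cx_1 = 7
cy_1 = 10
cz_1 = 4
d_1 = 3.5
h_1 = 5
cx_2 = 4
cy_2 = 7.5
cz_2 = 2.5
w_2 = 2
h_2 = 7
cx_3 = 9.5
cy_3 = 8
cx_4 = 1.5
cy_4 = 2.5
cz_4 = 11
cx_5 = 6
cy_5 = 5.5
cz_5 = 10
r_5 = 3
cx_6 = 2
cy_6 = 5.5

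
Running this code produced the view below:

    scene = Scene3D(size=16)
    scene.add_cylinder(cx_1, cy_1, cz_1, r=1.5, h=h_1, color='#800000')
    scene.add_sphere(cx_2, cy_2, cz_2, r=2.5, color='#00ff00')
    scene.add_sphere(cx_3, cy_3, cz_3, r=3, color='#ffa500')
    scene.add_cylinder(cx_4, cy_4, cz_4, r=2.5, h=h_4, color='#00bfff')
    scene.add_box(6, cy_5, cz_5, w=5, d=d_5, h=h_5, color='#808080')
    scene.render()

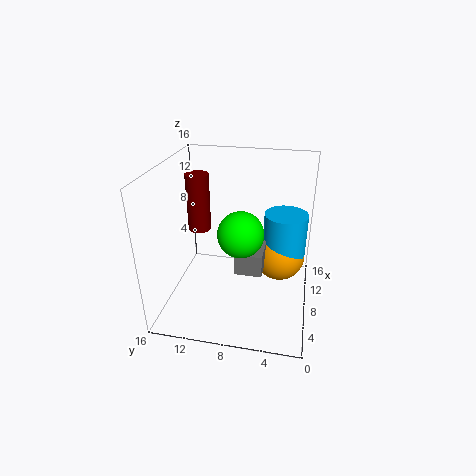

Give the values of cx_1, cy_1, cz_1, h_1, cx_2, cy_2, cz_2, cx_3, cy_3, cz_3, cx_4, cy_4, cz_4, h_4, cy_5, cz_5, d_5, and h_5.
cx_1 = 14, cy_1 = 14.5, cz_1 = 5.5, h_1 = 7.5, cx_2 = 7, cy_2 = 7.5, cz_2 = 9, cx_3 = 11, cy_3 = 3.5, cz_3 = 4.5, cx_4 = 11, cy_4 = 3, cz_4 = 5, h_4 = 5, cy_5 = 5, cz_5 = 4.5, d_5 = 3, h_5 = 2.5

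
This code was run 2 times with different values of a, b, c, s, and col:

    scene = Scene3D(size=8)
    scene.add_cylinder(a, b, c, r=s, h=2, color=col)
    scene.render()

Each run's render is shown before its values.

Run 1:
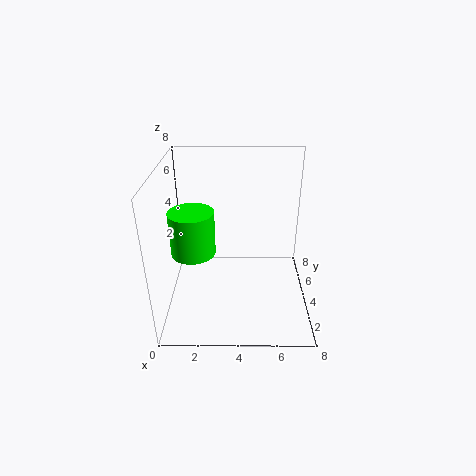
a = 2
b = 1
c = 5
s = 1
col = 'lime'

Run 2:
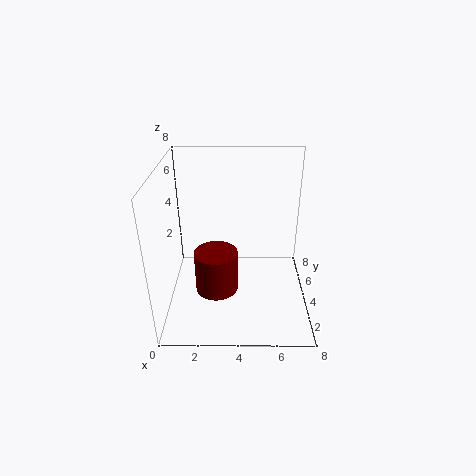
a = 3
b = 1
c = 3
s = 1
col = 'maroon'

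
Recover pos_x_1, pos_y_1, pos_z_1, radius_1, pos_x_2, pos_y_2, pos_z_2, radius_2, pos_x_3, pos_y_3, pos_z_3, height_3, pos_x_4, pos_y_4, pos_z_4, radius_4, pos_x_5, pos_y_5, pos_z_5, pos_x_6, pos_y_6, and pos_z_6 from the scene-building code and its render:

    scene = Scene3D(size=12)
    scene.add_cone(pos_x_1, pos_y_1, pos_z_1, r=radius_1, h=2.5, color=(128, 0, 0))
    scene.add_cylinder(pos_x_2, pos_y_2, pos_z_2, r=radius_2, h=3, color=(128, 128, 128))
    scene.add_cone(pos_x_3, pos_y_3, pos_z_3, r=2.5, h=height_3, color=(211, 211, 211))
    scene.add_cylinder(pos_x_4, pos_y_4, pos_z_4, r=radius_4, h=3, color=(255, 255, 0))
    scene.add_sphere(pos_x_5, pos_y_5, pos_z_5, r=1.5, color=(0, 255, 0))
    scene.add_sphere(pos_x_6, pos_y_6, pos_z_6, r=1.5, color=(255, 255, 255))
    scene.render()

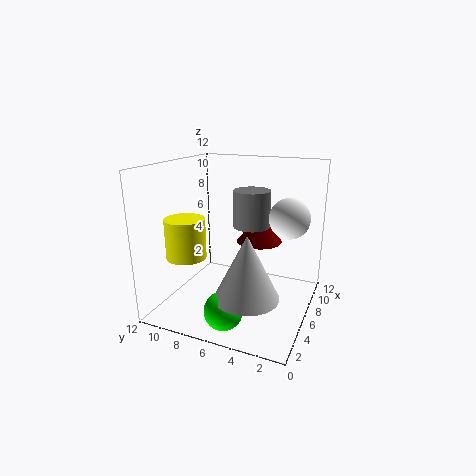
pos_x_1 = 8.5, pos_y_1 = 5, pos_z_1 = 5, radius_1 = 2, pos_x_2 = 6.5, pos_y_2 = 5, pos_z_2 = 7, radius_2 = 1.5, pos_x_3 = 3, pos_y_3 = 4, pos_z_3 = 2.5, height_3 = 5, pos_x_4 = 2, pos_y_4 = 8.5, pos_z_4 = 5.5, radius_4 = 1.5, pos_x_5 = 2, pos_y_5 = 5.5, pos_z_5 = 1.5, pos_x_6 = 5, pos_y_6 = 1.5, pos_z_6 = 8.5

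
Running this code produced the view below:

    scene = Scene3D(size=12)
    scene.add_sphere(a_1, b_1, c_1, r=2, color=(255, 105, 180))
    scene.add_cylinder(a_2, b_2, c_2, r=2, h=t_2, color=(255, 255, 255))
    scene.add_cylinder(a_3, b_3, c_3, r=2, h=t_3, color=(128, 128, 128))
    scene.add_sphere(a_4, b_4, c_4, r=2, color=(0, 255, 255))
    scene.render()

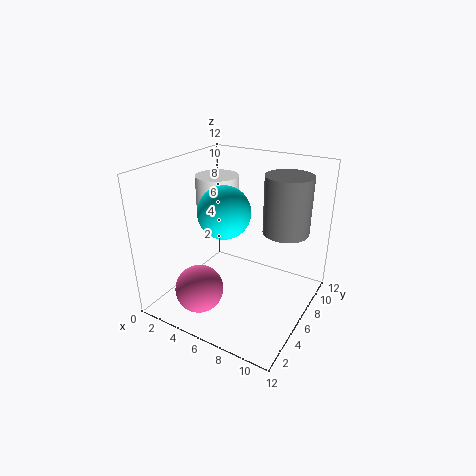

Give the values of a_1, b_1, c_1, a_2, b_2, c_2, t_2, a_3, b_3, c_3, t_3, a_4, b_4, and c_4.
a_1 = 4, b_1 = 3, c_1 = 2, a_2 = 2, b_2 = 9, c_2 = 7, t_2 = 3, a_3 = 9, b_3 = 9, c_3 = 6, t_3 = 5, a_4 = 6, b_4 = 4, c_4 = 9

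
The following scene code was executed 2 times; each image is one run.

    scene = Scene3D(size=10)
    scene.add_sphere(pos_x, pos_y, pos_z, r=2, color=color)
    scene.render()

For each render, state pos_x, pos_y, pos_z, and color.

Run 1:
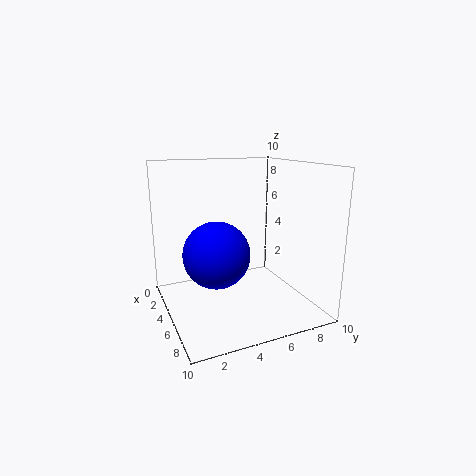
pos_x = 7.5
pos_y = 2.5
pos_z = 5
color = 'blue'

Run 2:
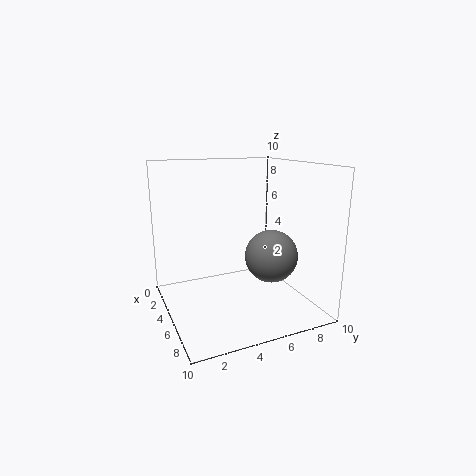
pos_x = 4.5
pos_y = 8
pos_z = 3
color = 'gray'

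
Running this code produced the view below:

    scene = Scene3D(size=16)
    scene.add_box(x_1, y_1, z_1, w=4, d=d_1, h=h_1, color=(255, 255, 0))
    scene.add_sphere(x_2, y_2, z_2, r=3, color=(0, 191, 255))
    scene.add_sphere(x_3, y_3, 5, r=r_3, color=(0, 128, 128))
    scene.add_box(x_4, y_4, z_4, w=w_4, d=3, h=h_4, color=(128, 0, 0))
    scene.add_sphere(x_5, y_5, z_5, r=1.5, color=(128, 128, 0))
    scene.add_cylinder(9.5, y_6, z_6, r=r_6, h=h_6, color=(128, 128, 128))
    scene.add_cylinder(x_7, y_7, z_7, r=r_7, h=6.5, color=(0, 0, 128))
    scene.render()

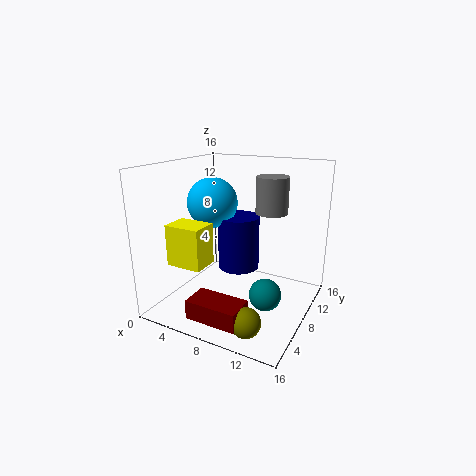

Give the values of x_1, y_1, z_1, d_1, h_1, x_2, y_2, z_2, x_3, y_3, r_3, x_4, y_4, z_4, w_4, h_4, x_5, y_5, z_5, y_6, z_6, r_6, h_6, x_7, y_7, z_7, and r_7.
x_1 = 2
y_1 = 3
z_1 = 5.5
d_1 = 3
h_1 = 4.5
x_2 = 3.5
y_2 = 10
z_2 = 11
x_3 = 13.5
y_3 = 3
r_3 = 1.5
x_4 = 6
y_4 = 0.5
z_4 = 1.5
w_4 = 5.5
h_4 = 2
x_5 = 12
y_5 = 2
z_5 = 2
y_6 = 14
z_6 = 9.5
r_6 = 2
h_6 = 4.5
x_7 = 6.5
y_7 = 11
z_7 = 3
r_7 = 2.5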